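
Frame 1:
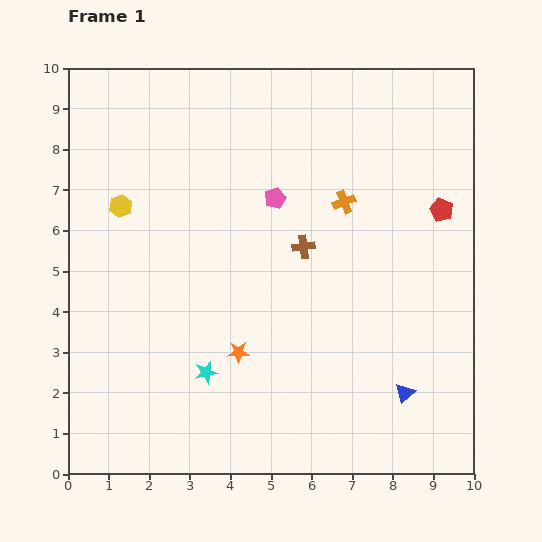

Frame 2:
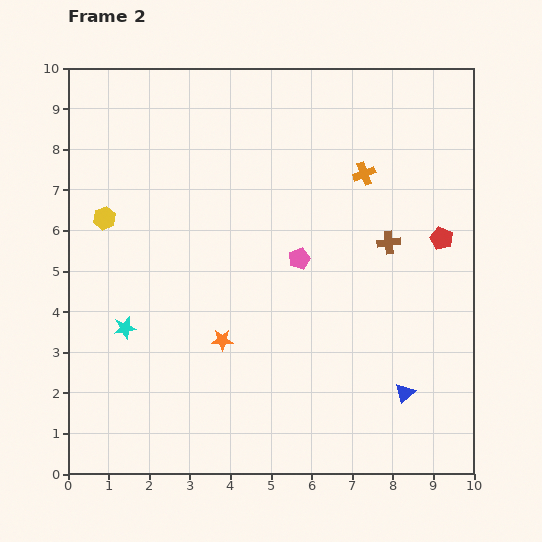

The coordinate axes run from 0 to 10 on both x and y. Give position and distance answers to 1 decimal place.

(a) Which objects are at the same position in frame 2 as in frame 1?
the blue triangle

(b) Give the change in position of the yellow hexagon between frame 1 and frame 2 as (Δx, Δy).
(-0.4, -0.3)

The yellow hexagon was at (1.3, 6.6) in frame 1 and (0.9, 6.3) in frame 2.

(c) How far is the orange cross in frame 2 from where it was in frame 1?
0.9

The orange cross moved from (6.8, 6.7) to (7.3, 7.4), a distance of √(0.5² + 0.7²) ≈ 0.9.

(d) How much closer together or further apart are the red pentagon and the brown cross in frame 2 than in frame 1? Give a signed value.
-2.2

Distance in frame 1: 3.5. Distance in frame 2: 1.3.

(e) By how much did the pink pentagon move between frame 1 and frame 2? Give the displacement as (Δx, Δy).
(0.6, -1.5)

The pink pentagon was at (5.1, 6.8) in frame 1 and (5.7, 5.3) in frame 2.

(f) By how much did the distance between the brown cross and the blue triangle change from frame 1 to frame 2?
-0.7

Distance in frame 1: 4.4. Distance in frame 2: 3.7.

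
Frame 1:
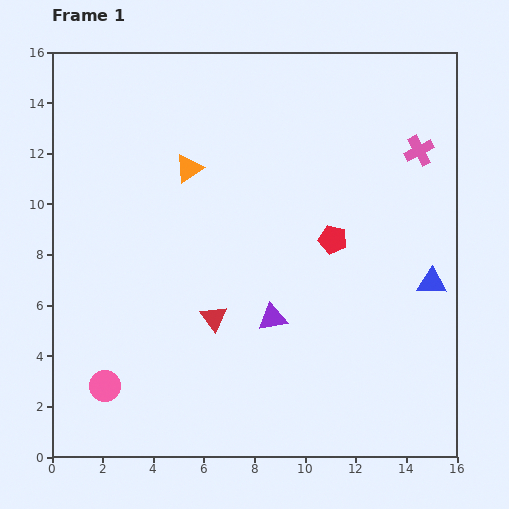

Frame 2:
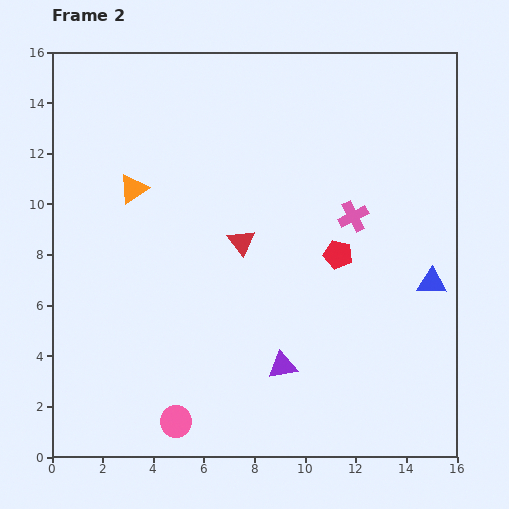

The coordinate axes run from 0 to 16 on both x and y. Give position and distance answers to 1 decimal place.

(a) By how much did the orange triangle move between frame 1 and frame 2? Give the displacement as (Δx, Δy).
(-2.2, -0.8)

The orange triangle was at (5.4, 11.4) in frame 1 and (3.2, 10.6) in frame 2.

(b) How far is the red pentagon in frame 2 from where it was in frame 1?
0.6

The red pentagon moved from (11.1, 8.6) to (11.3, 8.0), a distance of √(0.2² + 0.6²) ≈ 0.6.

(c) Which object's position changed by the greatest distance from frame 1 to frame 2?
the pink cross

(moved 3.7; next 3.2)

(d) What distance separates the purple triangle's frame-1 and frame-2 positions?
1.9

The purple triangle moved from (8.7, 5.5) to (9.1, 3.6), a distance of √(0.4² + 1.9²) ≈ 1.9.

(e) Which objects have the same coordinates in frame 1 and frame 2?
the blue triangle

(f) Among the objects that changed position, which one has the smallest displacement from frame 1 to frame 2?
the red pentagon

(moved 0.6)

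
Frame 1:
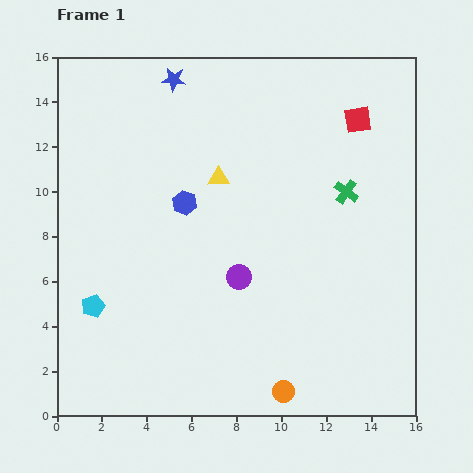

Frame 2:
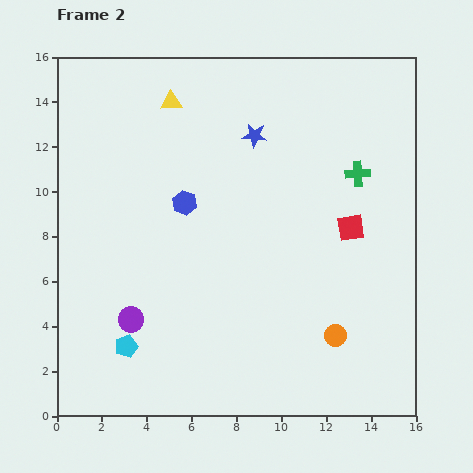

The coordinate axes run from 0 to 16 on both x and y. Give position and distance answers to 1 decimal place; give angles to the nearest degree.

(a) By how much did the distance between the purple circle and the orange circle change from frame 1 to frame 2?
+3.6

Distance in frame 1: 5.5. Distance in frame 2: 9.1.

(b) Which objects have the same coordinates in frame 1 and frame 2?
the blue hexagon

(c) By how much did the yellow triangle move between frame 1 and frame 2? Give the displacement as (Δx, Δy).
(-2.1, 3.4)

The yellow triangle was at (7.2, 10.6) in frame 1 and (5.1, 14.0) in frame 2.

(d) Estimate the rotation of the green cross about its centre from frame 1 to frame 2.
38° counter-clockwise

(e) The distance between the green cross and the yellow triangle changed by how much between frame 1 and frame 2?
+3.2

Distance in frame 1: 5.7. Distance in frame 2: 8.9.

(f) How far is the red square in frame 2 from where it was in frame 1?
4.8

The red square moved from (13.4, 13.2) to (13.1, 8.4), a distance of √(0.3² + 4.8²) ≈ 4.8.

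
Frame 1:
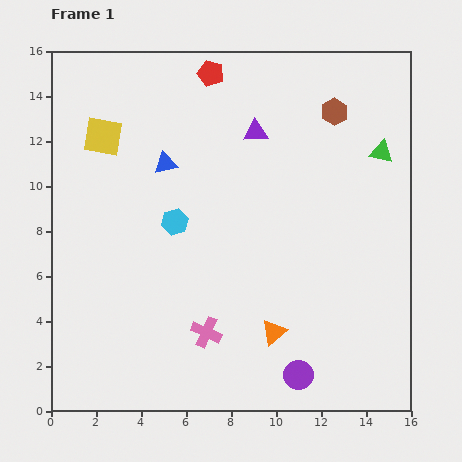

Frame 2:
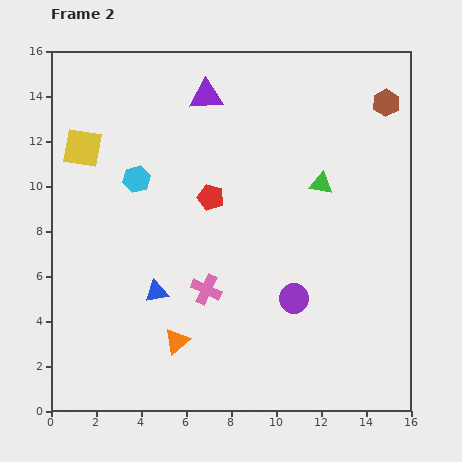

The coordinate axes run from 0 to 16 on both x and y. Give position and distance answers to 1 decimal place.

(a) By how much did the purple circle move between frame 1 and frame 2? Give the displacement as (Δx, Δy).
(-0.2, 3.4)

The purple circle was at (11.0, 1.6) in frame 1 and (10.8, 5.0) in frame 2.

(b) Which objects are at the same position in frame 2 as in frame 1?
none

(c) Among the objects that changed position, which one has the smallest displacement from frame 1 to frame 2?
the yellow square

(moved 1.0)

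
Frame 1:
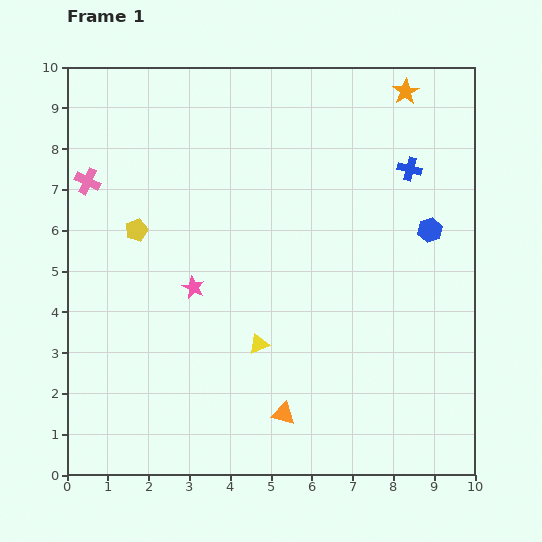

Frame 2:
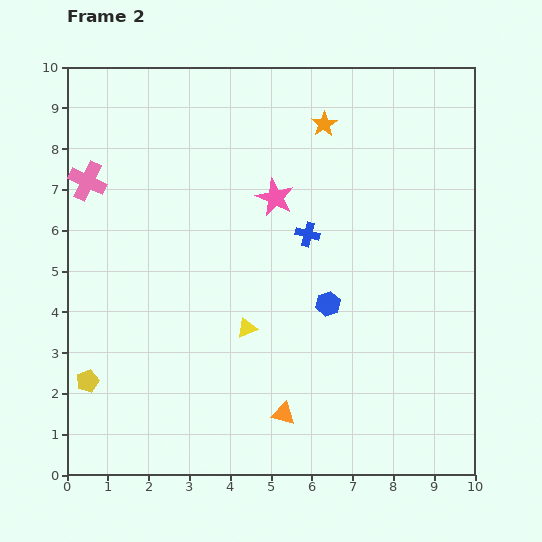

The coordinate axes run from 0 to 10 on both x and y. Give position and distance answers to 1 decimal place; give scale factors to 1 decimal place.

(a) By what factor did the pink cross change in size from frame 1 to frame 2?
1.5×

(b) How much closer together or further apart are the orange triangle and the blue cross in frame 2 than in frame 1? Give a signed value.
-2.4

Distance in frame 1: 6.8. Distance in frame 2: 4.4.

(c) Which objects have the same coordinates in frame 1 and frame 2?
the pink cross, the orange triangle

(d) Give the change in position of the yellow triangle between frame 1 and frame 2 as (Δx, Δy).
(-0.3, 0.4)

The yellow triangle was at (4.7, 3.2) in frame 1 and (4.4, 3.6) in frame 2.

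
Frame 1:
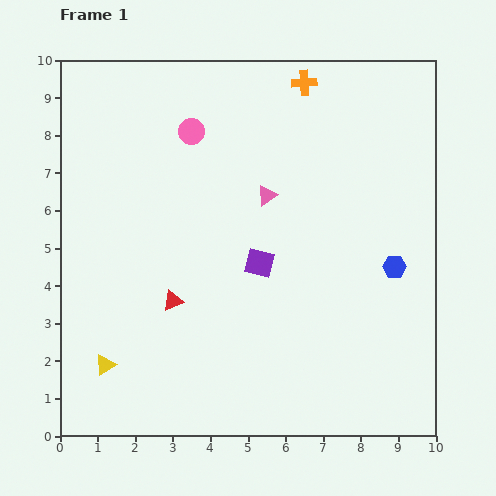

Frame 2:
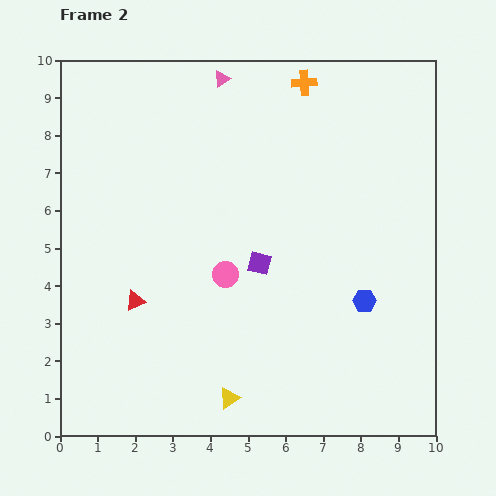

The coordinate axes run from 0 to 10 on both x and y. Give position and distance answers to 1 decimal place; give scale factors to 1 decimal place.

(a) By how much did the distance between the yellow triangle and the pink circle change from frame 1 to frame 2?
-3.3

Distance in frame 1: 6.6. Distance in frame 2: 3.3.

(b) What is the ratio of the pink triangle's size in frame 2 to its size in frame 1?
0.8×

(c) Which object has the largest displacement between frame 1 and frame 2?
the pink circle

(moved 3.9; next 3.4)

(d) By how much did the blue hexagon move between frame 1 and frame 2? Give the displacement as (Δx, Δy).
(-0.8, -0.9)

The blue hexagon was at (8.9, 4.5) in frame 1 and (8.1, 3.6) in frame 2.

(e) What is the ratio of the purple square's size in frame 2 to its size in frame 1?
0.8×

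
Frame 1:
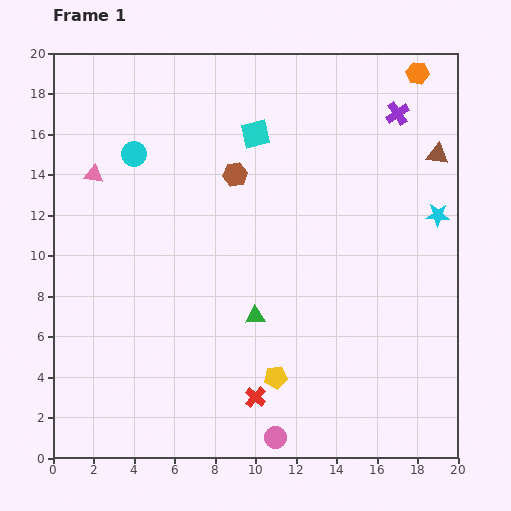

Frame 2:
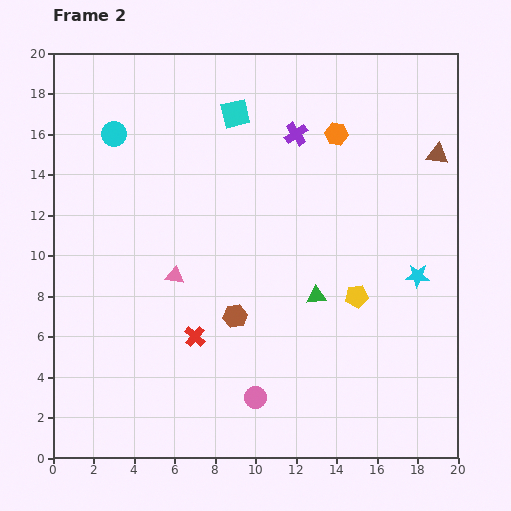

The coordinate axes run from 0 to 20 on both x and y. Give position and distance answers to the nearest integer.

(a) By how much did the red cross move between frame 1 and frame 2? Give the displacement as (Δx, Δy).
(-3, 3)

The red cross was at (10, 3) in frame 1 and (7, 6) in frame 2.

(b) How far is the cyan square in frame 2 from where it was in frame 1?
1

The cyan square moved from (10, 16) to (9, 17), a distance of √(1² + 1²) ≈ 1.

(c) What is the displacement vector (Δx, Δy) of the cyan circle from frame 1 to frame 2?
(-1, 1)

The cyan circle was at (4, 15) in frame 1 and (3, 16) in frame 2.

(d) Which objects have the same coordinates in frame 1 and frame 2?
the brown triangle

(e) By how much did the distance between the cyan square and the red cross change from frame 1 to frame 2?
-2

Distance in frame 1: 13. Distance in frame 2: 11.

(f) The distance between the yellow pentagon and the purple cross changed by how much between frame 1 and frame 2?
-5

Distance in frame 1: 14. Distance in frame 2: 9.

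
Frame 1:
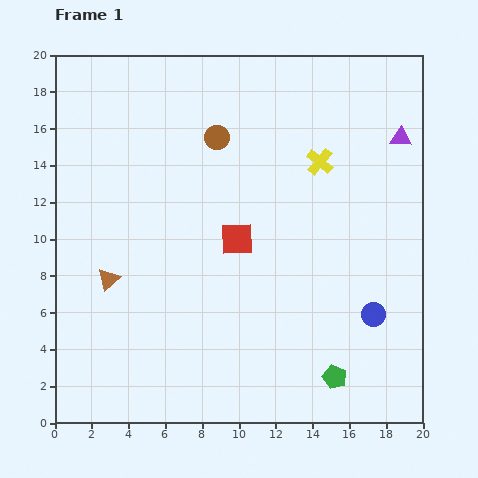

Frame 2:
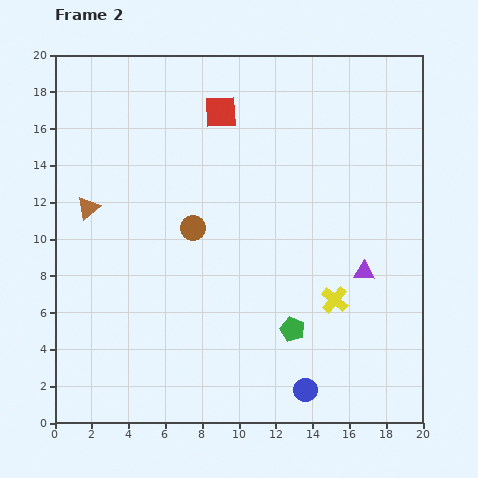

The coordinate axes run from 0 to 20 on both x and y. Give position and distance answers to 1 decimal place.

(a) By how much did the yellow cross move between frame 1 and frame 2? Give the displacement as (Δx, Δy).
(0.8, -7.5)

The yellow cross was at (14.4, 14.2) in frame 1 and (15.2, 6.7) in frame 2.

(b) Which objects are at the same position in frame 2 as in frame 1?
none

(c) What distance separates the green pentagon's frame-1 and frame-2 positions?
3.5

The green pentagon moved from (15.2, 2.5) to (12.9, 5.1), a distance of √(2.3² + 2.6²) ≈ 3.5.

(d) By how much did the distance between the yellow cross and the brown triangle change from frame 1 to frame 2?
+1.1

Distance in frame 1: 13.2. Distance in frame 2: 14.3.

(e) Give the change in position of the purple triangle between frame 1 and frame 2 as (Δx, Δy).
(-2.0, -7.3)

The purple triangle was at (18.8, 15.5) in frame 1 and (16.8, 8.2) in frame 2.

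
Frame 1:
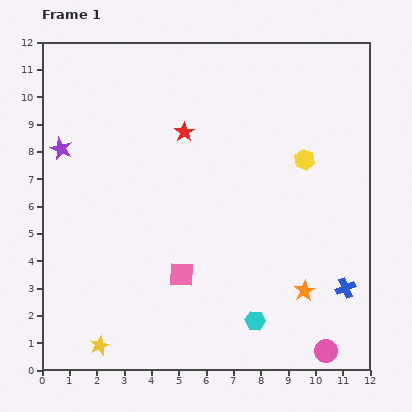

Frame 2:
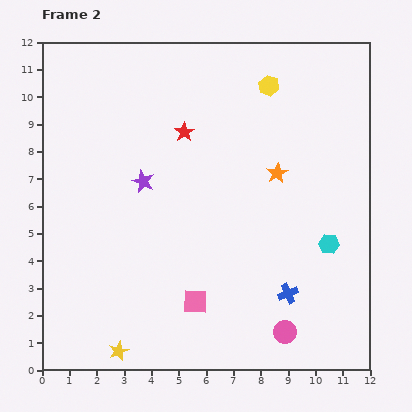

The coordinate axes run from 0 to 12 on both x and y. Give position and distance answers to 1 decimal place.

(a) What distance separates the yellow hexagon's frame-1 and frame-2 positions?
3.0

The yellow hexagon moved from (9.6, 7.7) to (8.3, 10.4), a distance of √(1.3² + 2.7²) ≈ 3.0.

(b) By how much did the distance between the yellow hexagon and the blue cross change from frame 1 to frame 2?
+2.7

Distance in frame 1: 4.9. Distance in frame 2: 7.6.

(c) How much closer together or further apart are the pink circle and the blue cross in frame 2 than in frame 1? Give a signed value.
-1.0

Distance in frame 1: 2.4. Distance in frame 2: 1.4.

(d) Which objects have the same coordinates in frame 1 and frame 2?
the red star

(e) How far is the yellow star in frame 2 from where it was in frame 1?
0.7

The yellow star moved from (2.1, 0.9) to (2.8, 0.7), a distance of √(0.7² + 0.2²) ≈ 0.7.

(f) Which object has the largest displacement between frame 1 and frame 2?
the orange star

(moved 4.4; next 3.9)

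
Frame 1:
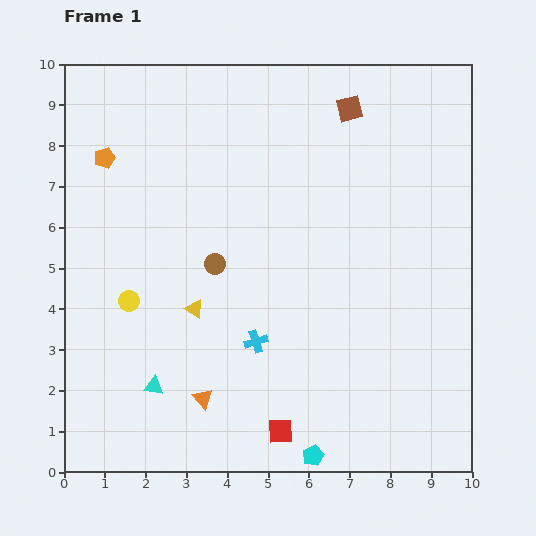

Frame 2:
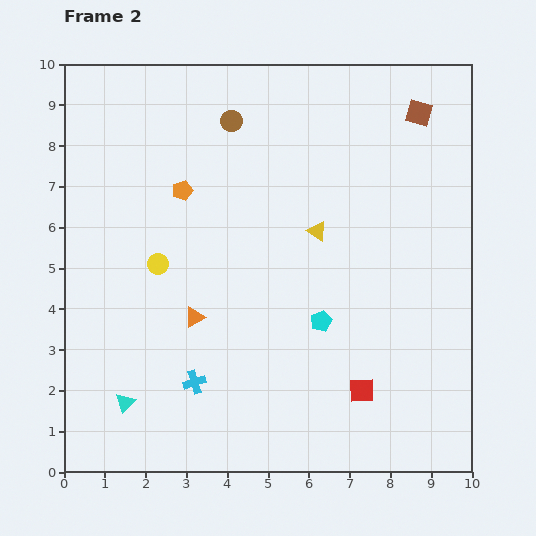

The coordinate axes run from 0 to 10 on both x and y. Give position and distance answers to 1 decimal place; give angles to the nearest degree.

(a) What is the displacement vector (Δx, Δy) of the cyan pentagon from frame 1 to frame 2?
(0.2, 3.3)

The cyan pentagon was at (6.1, 0.4) in frame 1 and (6.3, 3.7) in frame 2.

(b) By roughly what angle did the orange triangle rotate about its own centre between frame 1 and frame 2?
44° clockwise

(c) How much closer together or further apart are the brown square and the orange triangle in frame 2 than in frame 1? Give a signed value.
-0.6

Distance in frame 1: 8.0. Distance in frame 2: 7.4.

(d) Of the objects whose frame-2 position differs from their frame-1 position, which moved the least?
the cyan triangle

(moved 0.8)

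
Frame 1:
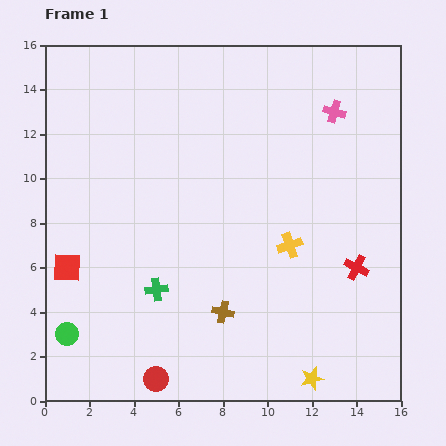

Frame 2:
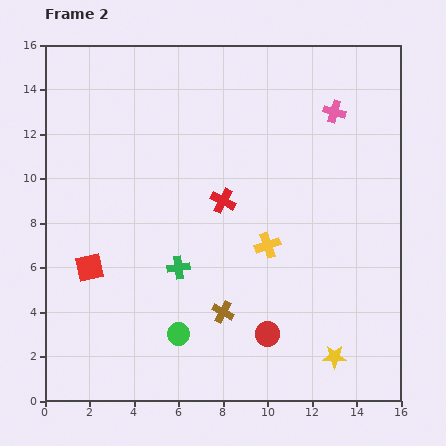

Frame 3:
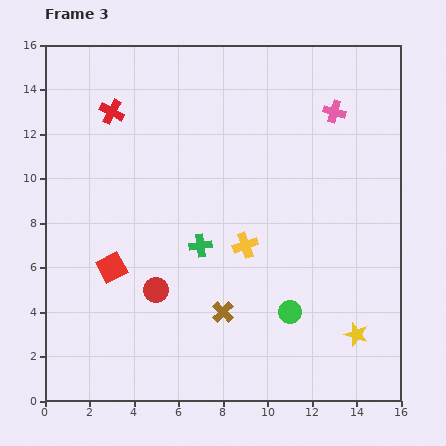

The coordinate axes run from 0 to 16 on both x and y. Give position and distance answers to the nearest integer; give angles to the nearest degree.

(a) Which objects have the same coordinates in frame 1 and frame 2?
the brown cross, the pink cross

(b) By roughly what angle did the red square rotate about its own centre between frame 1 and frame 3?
30° counter-clockwise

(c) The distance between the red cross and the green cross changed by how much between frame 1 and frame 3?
-2

Distance in frame 1: 9. Distance in frame 3: 7.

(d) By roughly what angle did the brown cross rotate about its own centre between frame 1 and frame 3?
31° clockwise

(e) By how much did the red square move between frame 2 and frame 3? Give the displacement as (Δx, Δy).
(1, 0)

The red square was at (2, 6) in frame 2 and (3, 6) in frame 3.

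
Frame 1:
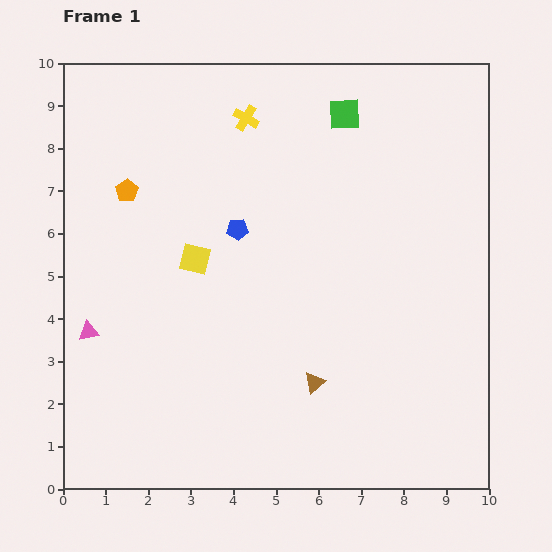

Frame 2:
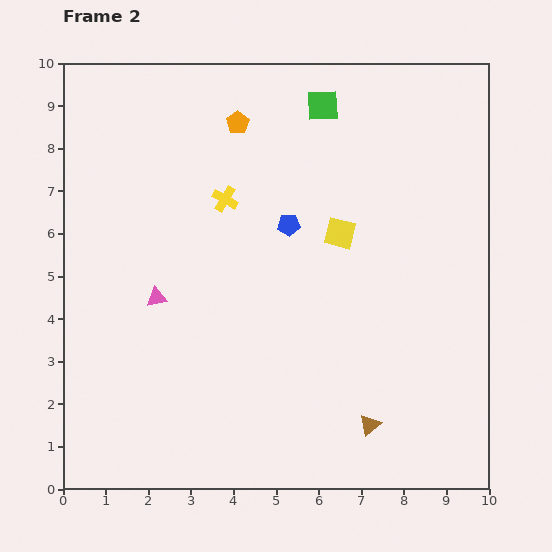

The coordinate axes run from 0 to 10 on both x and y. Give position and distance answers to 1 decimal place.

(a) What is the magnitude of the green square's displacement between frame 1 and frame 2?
0.5

The green square moved from (6.6, 8.8) to (6.1, 9.0), a distance of √(0.5² + 0.2²) ≈ 0.5.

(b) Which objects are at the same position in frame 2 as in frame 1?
none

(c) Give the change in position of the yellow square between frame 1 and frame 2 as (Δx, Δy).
(3.4, 0.6)

The yellow square was at (3.1, 5.4) in frame 1 and (6.5, 6.0) in frame 2.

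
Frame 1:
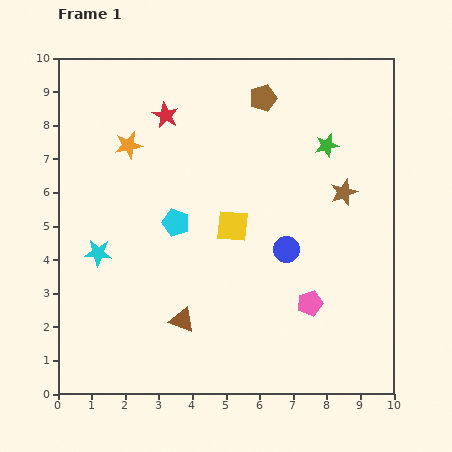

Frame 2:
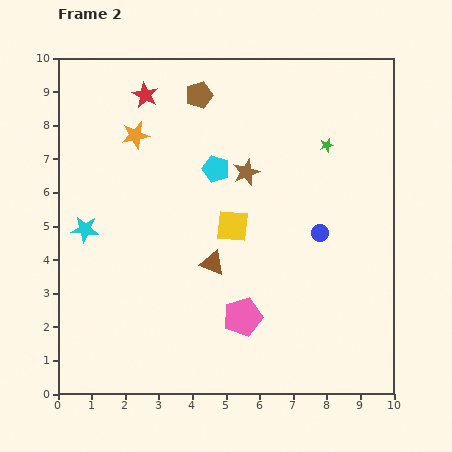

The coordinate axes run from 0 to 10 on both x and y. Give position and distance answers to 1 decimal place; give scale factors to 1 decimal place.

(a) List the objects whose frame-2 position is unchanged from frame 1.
the green star, the yellow square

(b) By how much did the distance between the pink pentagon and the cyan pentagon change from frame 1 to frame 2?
-0.2

Distance in frame 1: 4.7. Distance in frame 2: 4.5.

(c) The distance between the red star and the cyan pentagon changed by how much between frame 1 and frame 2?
-0.2

Distance in frame 1: 3.2. Distance in frame 2: 3.0.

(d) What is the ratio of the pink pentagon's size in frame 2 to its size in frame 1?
1.5×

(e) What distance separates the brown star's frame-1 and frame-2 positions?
3.0

The brown star moved from (8.5, 6.0) to (5.6, 6.6), a distance of √(2.9² + 0.6²) ≈ 3.0.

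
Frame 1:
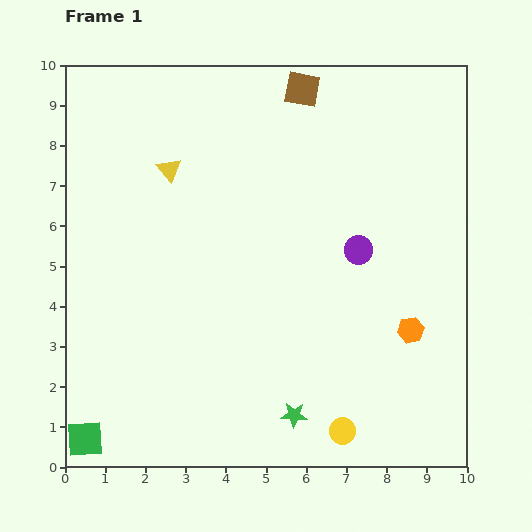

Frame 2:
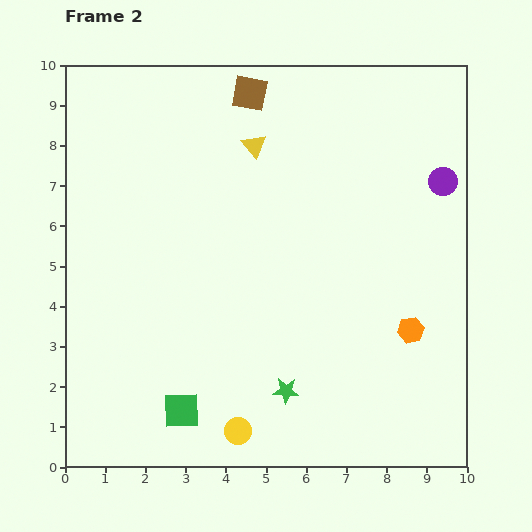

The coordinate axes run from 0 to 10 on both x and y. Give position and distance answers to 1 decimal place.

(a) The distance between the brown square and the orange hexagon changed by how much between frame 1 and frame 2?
+0.5

Distance in frame 1: 6.6. Distance in frame 2: 7.1.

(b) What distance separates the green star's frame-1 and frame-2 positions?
0.6

The green star moved from (5.7, 1.3) to (5.5, 1.9), a distance of √(0.2² + 0.6²) ≈ 0.6.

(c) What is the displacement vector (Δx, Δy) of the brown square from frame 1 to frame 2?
(-1.3, -0.1)

The brown square was at (5.9, 9.4) in frame 1 and (4.6, 9.3) in frame 2.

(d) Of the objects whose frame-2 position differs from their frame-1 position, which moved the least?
the green star

(moved 0.6)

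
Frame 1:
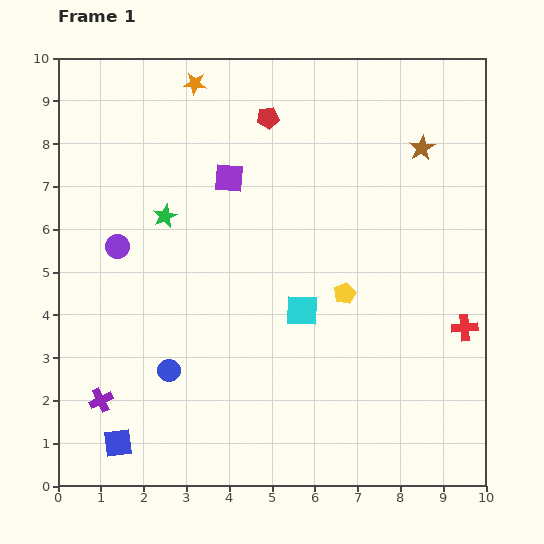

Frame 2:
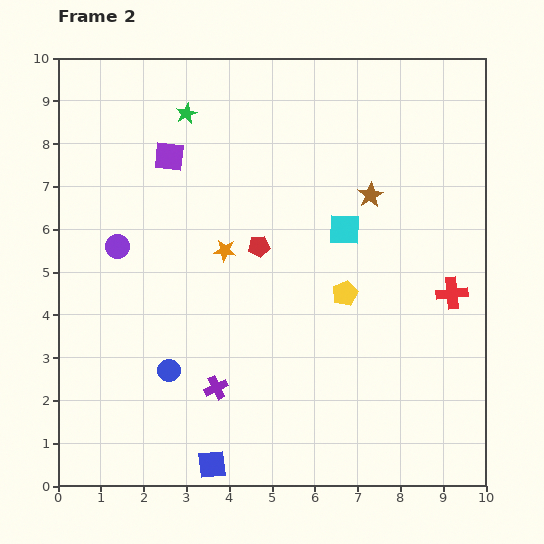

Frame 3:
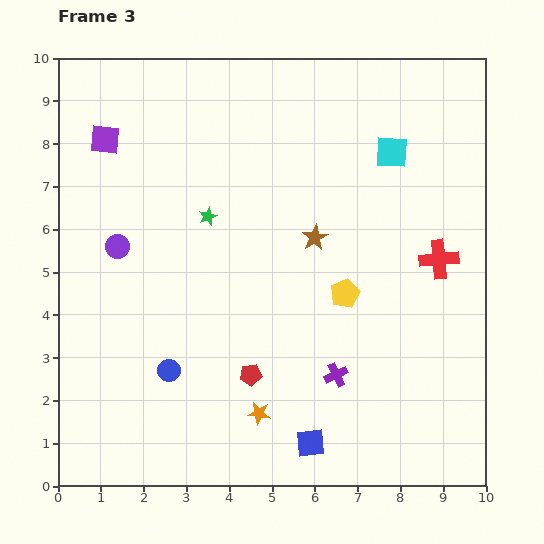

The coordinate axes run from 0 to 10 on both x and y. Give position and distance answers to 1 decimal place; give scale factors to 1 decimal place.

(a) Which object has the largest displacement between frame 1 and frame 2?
the orange star

(moved 4.0; next 3.0)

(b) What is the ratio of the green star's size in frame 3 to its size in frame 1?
0.8×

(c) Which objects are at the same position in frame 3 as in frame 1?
the purple circle, the blue circle, the yellow pentagon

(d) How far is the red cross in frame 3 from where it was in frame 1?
1.7

The red cross moved from (9.5, 3.7) to (8.9, 5.3), a distance of √(0.6² + 1.6²) ≈ 1.7.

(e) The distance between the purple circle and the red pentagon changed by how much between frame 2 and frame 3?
+1.0

Distance in frame 2: 3.3. Distance in frame 3: 4.3.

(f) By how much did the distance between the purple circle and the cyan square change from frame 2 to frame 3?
+1.5

Distance in frame 2: 5.3. Distance in frame 3: 6.8.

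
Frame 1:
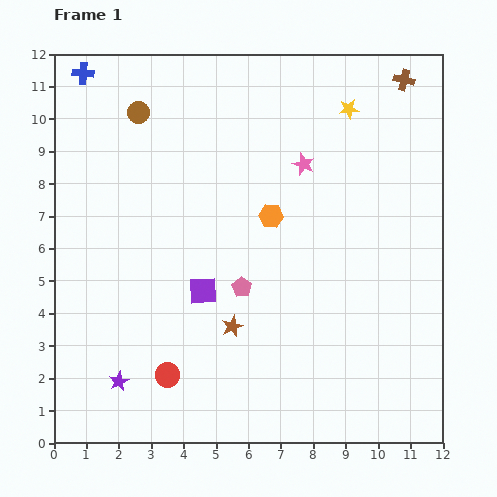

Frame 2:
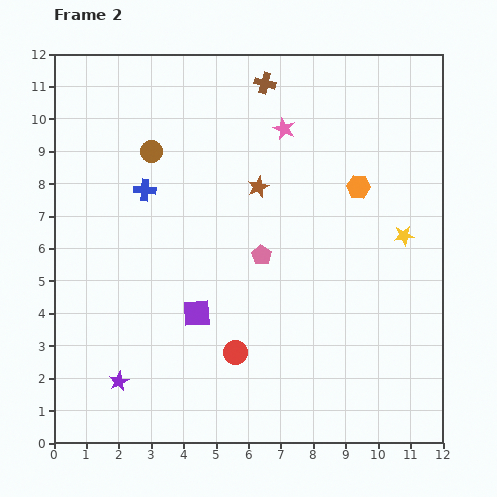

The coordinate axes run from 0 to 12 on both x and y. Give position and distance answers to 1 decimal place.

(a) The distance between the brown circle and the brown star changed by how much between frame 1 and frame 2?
-3.7

Distance in frame 1: 7.2. Distance in frame 2: 3.5.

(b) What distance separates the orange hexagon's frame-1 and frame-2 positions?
2.8

The orange hexagon moved from (6.7, 7.0) to (9.4, 7.9), a distance of √(2.7² + 0.9²) ≈ 2.8.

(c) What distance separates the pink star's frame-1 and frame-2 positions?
1.3

The pink star moved from (7.7, 8.6) to (7.1, 9.7), a distance of √(0.6² + 1.1²) ≈ 1.3.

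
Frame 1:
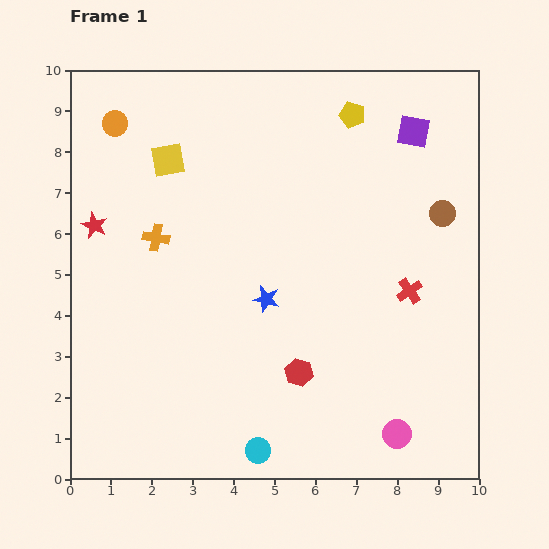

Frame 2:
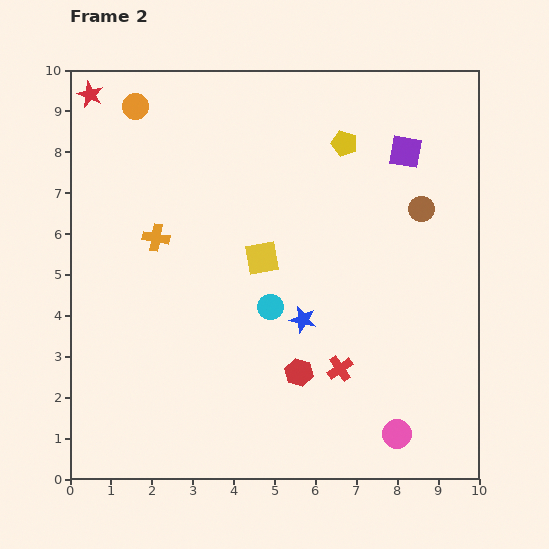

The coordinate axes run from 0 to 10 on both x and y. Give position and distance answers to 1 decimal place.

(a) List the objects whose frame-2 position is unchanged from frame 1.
the orange cross, the red hexagon, the pink circle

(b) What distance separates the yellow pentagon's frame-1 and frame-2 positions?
0.7

The yellow pentagon moved from (6.9, 8.9) to (6.7, 8.2), a distance of √(0.2² + 0.7²) ≈ 0.7.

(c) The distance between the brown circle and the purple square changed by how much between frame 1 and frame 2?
-0.6

Distance in frame 1: 2.1. Distance in frame 2: 1.5.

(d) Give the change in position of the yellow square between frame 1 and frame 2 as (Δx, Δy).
(2.3, -2.4)

The yellow square was at (2.4, 7.8) in frame 1 and (4.7, 5.4) in frame 2.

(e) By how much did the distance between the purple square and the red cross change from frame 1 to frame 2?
+1.6

Distance in frame 1: 3.9. Distance in frame 2: 5.5.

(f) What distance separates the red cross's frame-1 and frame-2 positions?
2.5

The red cross moved from (8.3, 4.6) to (6.6, 2.7), a distance of √(1.7² + 1.9²) ≈ 2.5.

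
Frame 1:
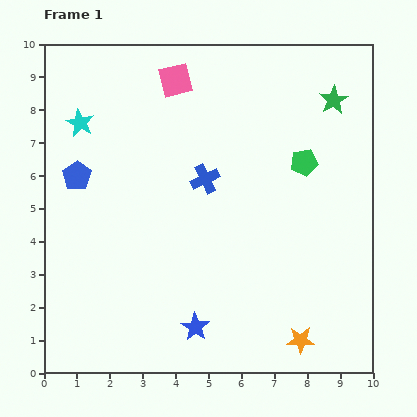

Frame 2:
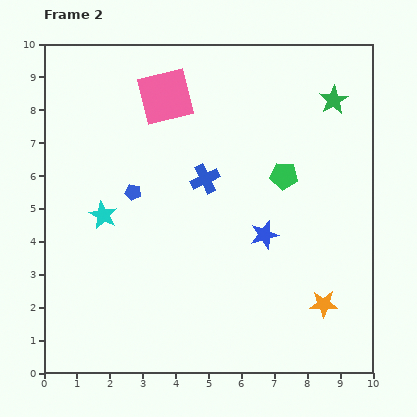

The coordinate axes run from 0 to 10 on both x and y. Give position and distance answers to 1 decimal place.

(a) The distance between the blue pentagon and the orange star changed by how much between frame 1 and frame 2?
-1.7

Distance in frame 1: 8.4. Distance in frame 2: 6.7.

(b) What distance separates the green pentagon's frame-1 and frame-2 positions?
0.7

The green pentagon moved from (7.9, 6.4) to (7.3, 6.0), a distance of √(0.6² + 0.4²) ≈ 0.7.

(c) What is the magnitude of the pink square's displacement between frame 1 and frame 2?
0.6

The pink square moved from (4.0, 8.9) to (3.7, 8.4), a distance of √(0.3² + 0.5²) ≈ 0.6.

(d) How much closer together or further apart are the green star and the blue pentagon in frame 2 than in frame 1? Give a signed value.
-1.4

Distance in frame 1: 8.1. Distance in frame 2: 6.7.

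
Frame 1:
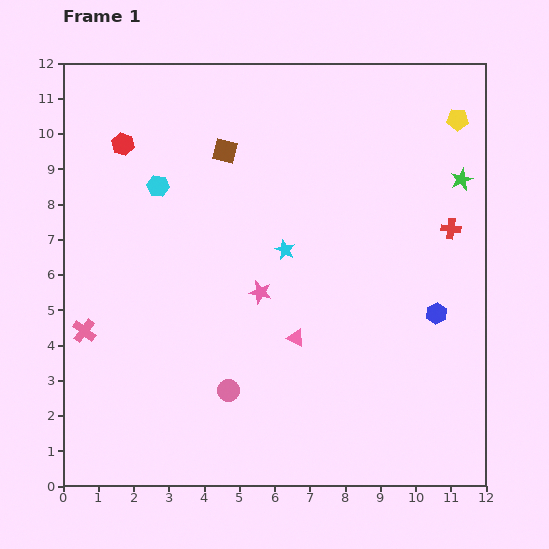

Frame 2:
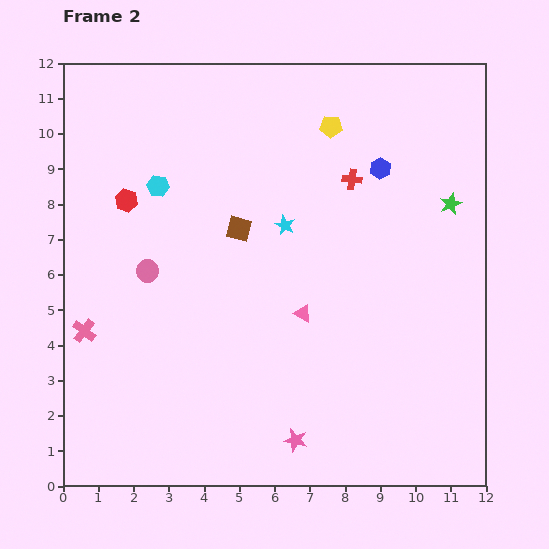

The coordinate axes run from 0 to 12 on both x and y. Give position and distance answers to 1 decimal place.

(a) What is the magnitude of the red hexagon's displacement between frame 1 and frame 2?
1.6

The red hexagon moved from (1.7, 9.7) to (1.8, 8.1), a distance of √(0.1² + 1.6²) ≈ 1.6.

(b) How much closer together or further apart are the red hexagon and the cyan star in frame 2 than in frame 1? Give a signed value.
-0.9

Distance in frame 1: 5.5. Distance in frame 2: 4.6.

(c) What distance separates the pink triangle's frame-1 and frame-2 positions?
0.7

The pink triangle moved from (6.6, 4.2) to (6.8, 4.9), a distance of √(0.2² + 0.7²) ≈ 0.7.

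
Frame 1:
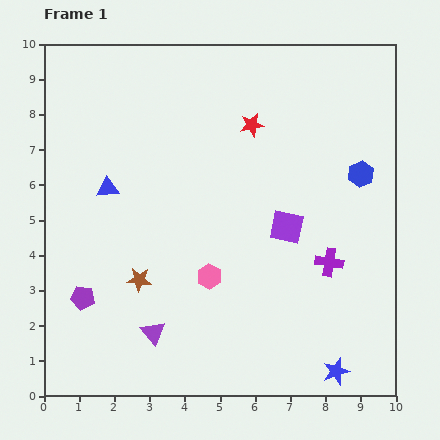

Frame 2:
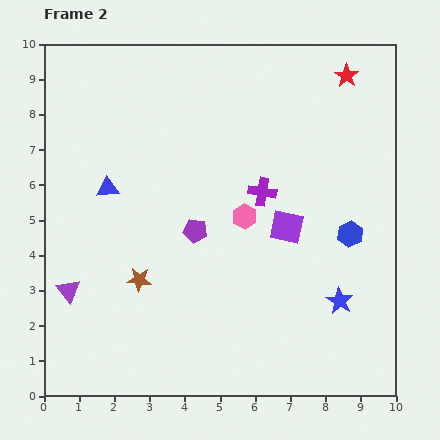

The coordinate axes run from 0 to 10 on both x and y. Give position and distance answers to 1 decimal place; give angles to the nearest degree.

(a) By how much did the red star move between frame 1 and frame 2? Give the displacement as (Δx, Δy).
(2.7, 1.4)

The red star was at (5.9, 7.7) in frame 1 and (8.6, 9.1) in frame 2.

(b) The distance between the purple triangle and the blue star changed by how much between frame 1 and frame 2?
+2.4

Distance in frame 1: 5.3. Distance in frame 2: 7.7.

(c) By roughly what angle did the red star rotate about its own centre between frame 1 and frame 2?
28° counter-clockwise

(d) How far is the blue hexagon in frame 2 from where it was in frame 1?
1.7

The blue hexagon moved from (9.0, 6.3) to (8.7, 4.6), a distance of √(0.3² + 1.7²) ≈ 1.7.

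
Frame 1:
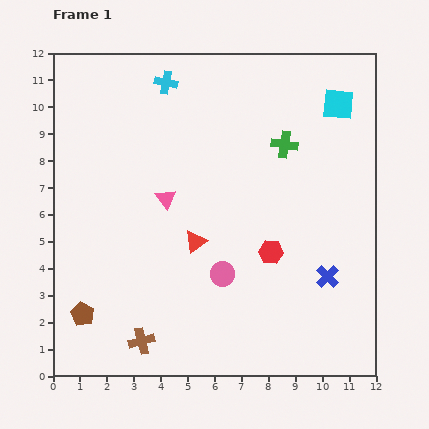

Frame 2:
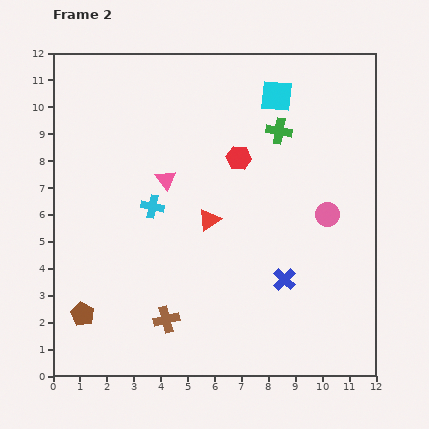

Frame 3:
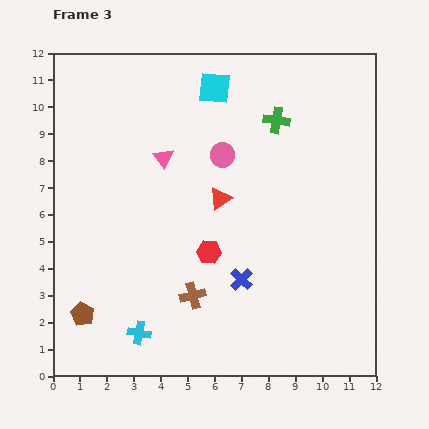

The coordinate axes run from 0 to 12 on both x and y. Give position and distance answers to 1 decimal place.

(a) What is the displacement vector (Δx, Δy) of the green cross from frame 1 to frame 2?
(-0.2, 0.5)

The green cross was at (8.6, 8.6) in frame 1 and (8.4, 9.1) in frame 2.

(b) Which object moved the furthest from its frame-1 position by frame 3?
the cyan cross

(moved 9.4; next 4.6)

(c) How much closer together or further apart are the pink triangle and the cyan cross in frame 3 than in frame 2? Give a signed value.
+5.5

Distance in frame 2: 1.1. Distance in frame 3: 6.6.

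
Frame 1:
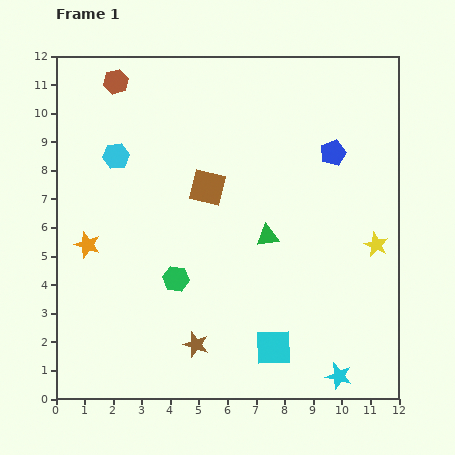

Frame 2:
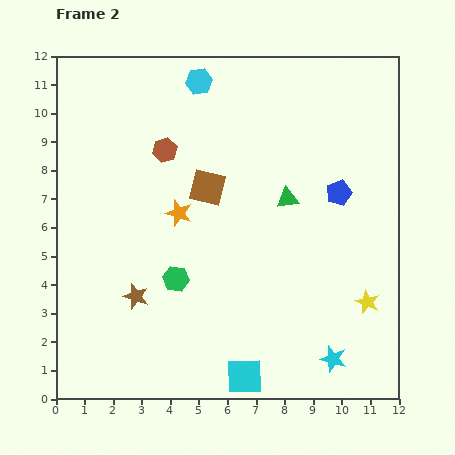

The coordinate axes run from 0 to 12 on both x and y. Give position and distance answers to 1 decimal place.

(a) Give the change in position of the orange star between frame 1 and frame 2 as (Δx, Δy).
(3.2, 1.1)

The orange star was at (1.1, 5.4) in frame 1 and (4.3, 6.5) in frame 2.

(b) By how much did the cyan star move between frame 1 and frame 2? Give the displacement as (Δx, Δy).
(-0.2, 0.6)

The cyan star was at (9.9, 0.8) in frame 1 and (9.7, 1.4) in frame 2.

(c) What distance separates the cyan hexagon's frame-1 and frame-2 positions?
3.9

The cyan hexagon moved from (2.1, 8.5) to (5.0, 11.1), a distance of √(2.9² + 2.6²) ≈ 3.9.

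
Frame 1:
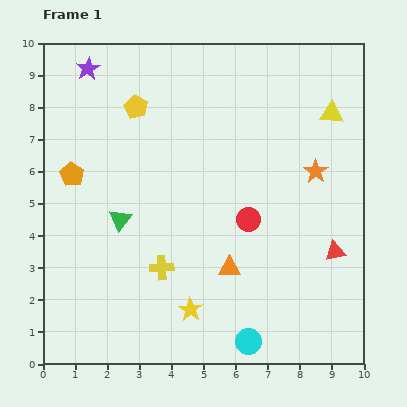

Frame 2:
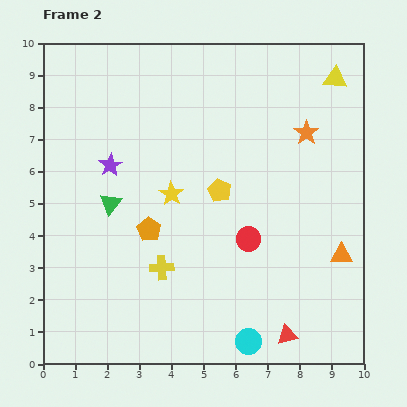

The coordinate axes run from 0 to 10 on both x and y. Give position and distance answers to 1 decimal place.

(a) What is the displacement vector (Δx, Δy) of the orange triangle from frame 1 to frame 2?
(3.5, 0.4)

The orange triangle was at (5.8, 3.0) in frame 1 and (9.3, 3.4) in frame 2.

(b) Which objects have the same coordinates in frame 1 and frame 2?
the yellow cross, the cyan circle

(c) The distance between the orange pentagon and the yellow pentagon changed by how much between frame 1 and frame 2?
-0.4

Distance in frame 1: 2.9. Distance in frame 2: 2.5.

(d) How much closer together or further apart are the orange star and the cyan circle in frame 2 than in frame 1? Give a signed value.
+1.0

Distance in frame 1: 5.7. Distance in frame 2: 6.7.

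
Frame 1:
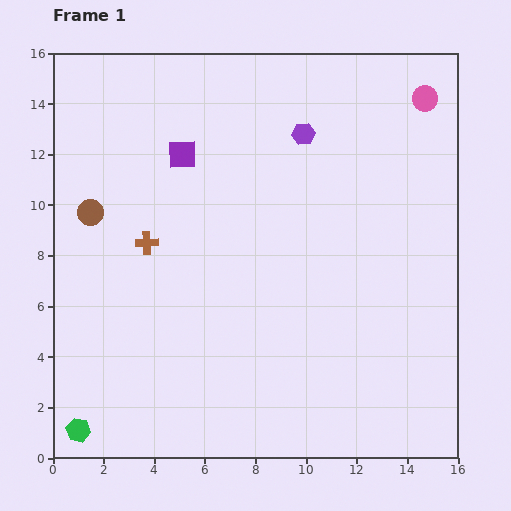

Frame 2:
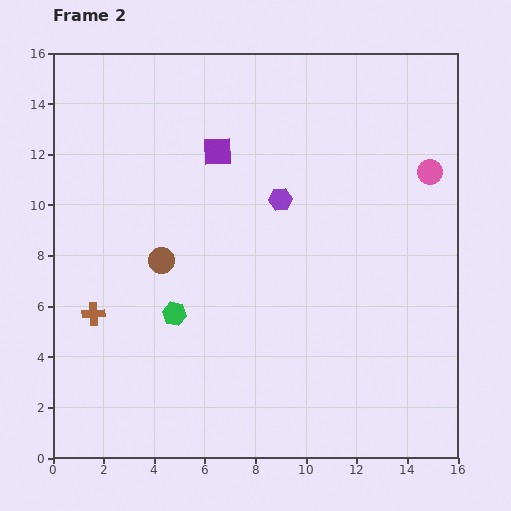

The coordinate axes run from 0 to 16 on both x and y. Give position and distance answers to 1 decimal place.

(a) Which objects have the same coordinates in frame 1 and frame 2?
none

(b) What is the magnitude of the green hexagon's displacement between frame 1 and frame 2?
6.0

The green hexagon moved from (1.0, 1.1) to (4.8, 5.7), a distance of √(3.8² + 4.6²) ≈ 6.0.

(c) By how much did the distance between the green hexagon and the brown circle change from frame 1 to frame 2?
-6.4

Distance in frame 1: 8.6. Distance in frame 2: 2.2.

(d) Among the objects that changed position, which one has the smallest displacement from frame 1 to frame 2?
the purple square

(moved 1.4)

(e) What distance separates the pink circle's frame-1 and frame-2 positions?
2.9

The pink circle moved from (14.7, 14.2) to (14.9, 11.3), a distance of √(0.2² + 2.9²) ≈ 2.9.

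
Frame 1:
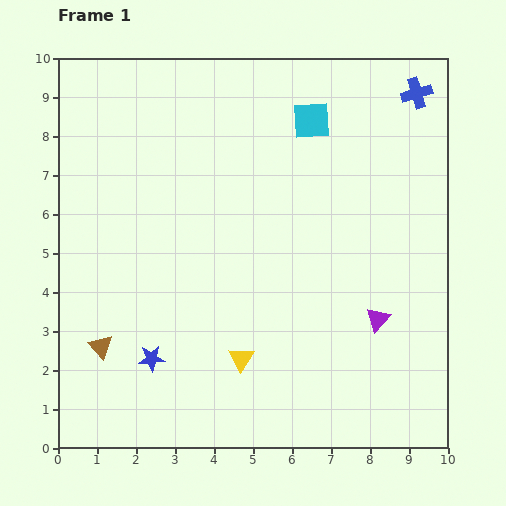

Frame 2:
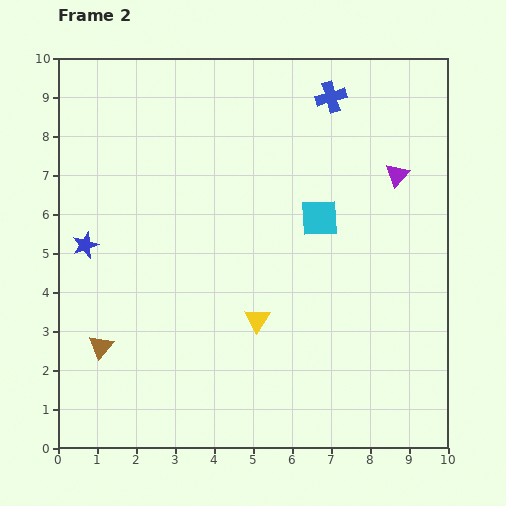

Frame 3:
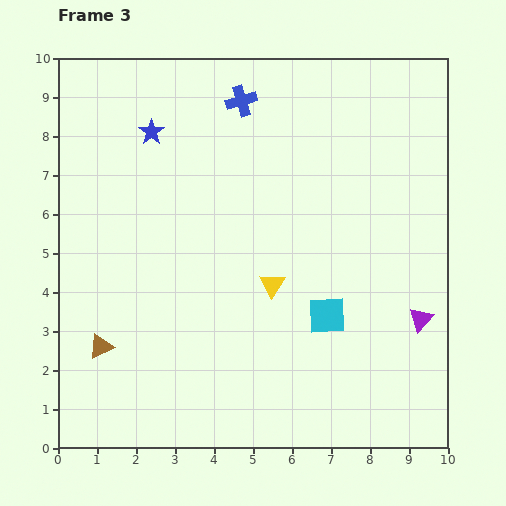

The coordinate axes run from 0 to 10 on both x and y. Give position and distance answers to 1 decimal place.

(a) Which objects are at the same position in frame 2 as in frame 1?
the brown triangle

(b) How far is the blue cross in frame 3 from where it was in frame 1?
4.5

The blue cross moved from (9.2, 9.1) to (4.7, 8.9), a distance of √(4.5² + 0.2²) ≈ 4.5.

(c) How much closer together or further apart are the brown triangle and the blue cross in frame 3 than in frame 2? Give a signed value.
-1.4

Distance in frame 2: 8.7. Distance in frame 3: 7.3.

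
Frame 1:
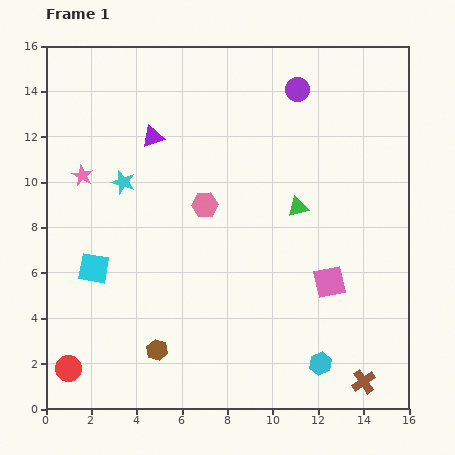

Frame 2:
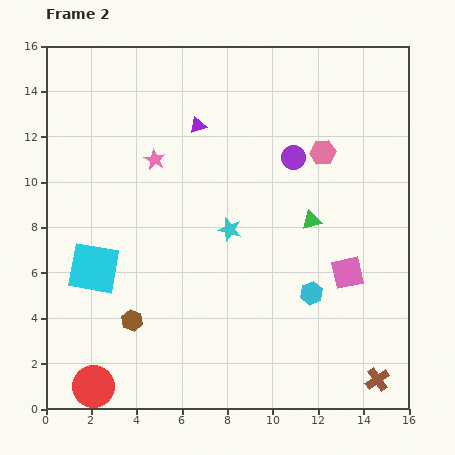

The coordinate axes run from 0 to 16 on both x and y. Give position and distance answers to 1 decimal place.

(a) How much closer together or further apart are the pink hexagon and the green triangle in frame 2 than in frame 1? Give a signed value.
-1.1

Distance in frame 1: 4.1. Distance in frame 2: 3.0.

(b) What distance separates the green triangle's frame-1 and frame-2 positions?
0.8

The green triangle moved from (11.1, 8.9) to (11.7, 8.3), a distance of √(0.6² + 0.6²) ≈ 0.8.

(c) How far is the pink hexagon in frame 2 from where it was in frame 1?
5.7

The pink hexagon moved from (7.0, 9.0) to (12.2, 11.3), a distance of √(5.2² + 2.3²) ≈ 5.7.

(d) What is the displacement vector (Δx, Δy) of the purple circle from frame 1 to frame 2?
(-0.2, -3.0)

The purple circle was at (11.1, 14.1) in frame 1 and (10.9, 11.1) in frame 2.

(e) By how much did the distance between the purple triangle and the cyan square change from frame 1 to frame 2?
+1.4

Distance in frame 1: 6.4. Distance in frame 2: 7.8.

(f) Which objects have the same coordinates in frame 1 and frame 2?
the cyan square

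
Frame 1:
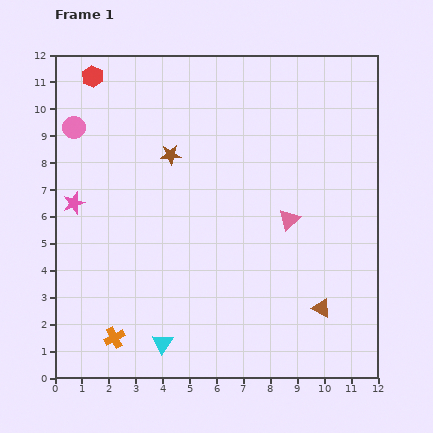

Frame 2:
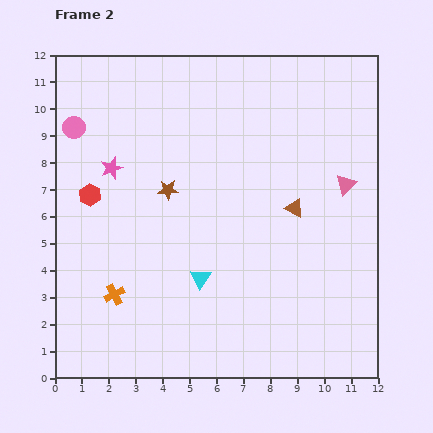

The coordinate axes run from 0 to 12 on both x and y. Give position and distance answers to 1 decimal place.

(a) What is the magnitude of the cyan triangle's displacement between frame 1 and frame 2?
2.8

The cyan triangle moved from (4.0, 1.3) to (5.4, 3.7), a distance of √(1.4² + 2.4²) ≈ 2.8.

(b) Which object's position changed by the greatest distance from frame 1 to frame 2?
the red hexagon

(moved 4.4; next 3.8)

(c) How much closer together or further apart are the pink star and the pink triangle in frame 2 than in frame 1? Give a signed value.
+0.7

Distance in frame 1: 8.0. Distance in frame 2: 8.7.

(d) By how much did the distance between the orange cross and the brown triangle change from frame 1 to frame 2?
-0.4

Distance in frame 1: 7.8. Distance in frame 2: 7.4.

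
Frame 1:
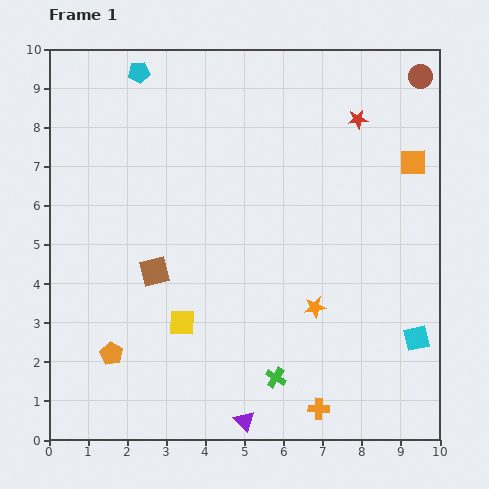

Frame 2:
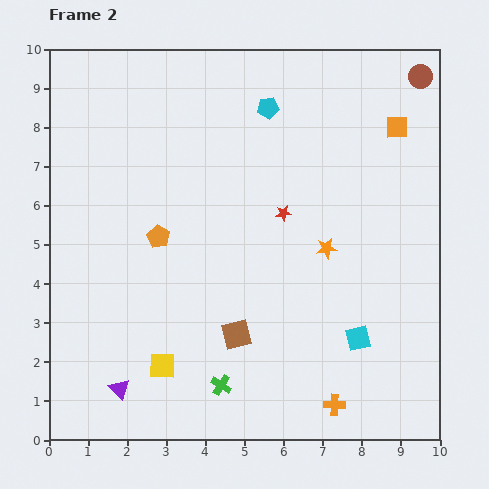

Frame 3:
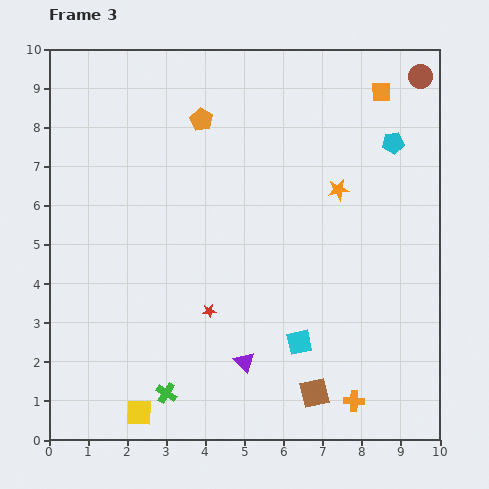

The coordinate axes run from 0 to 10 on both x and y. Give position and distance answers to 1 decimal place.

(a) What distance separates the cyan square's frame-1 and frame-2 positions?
1.5

The cyan square moved from (9.4, 2.6) to (7.9, 2.6), a distance of √(1.5² + 0.0²) ≈ 1.5.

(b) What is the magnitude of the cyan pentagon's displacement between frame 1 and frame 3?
6.7

The cyan pentagon moved from (2.3, 9.4) to (8.8, 7.6), a distance of √(6.5² + 1.8²) ≈ 6.7.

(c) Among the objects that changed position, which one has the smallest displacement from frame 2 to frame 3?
the orange cross

(moved 0.5)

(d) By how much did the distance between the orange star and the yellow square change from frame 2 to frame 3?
+2.4

Distance in frame 2: 5.2. Distance in frame 3: 7.6.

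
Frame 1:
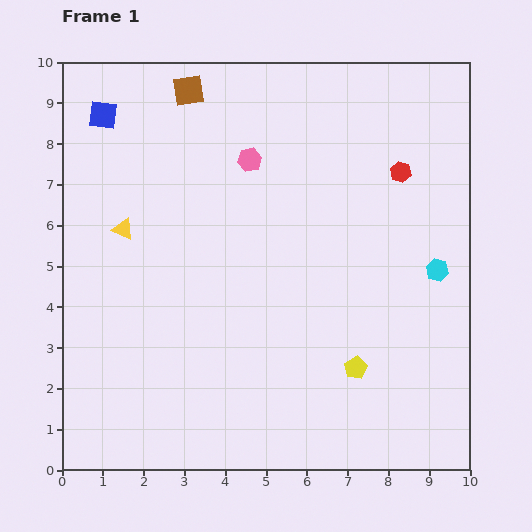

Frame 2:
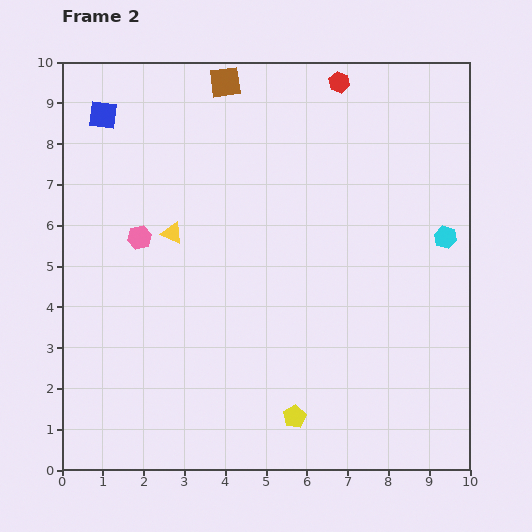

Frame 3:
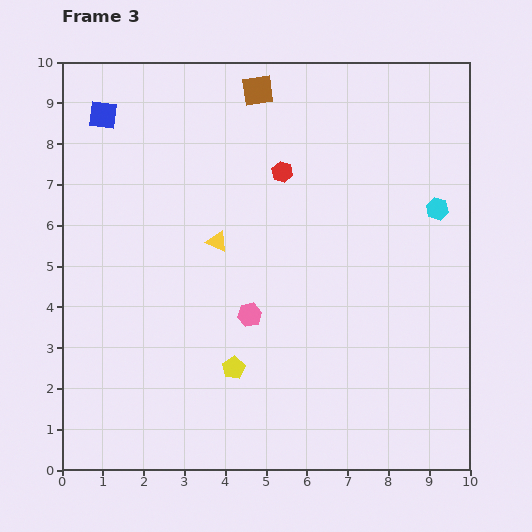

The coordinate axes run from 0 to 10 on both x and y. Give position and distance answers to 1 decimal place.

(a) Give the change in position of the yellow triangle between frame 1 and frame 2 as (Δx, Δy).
(1.2, -0.1)

The yellow triangle was at (1.5, 5.9) in frame 1 and (2.7, 5.8) in frame 2.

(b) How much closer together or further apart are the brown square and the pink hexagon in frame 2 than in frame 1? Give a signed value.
+2.0

Distance in frame 1: 2.3. Distance in frame 2: 4.3.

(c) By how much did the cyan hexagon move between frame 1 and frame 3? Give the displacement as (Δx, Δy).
(0.0, 1.5)

The cyan hexagon was at (9.2, 4.9) in frame 1 and (9.2, 6.4) in frame 3.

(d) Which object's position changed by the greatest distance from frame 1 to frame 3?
the pink hexagon

(moved 3.8; next 3.0)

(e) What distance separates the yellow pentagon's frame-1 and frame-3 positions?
3.0

The yellow pentagon moved from (7.2, 2.5) to (4.2, 2.5), a distance of √(3.0² + 0.0²) ≈ 3.0.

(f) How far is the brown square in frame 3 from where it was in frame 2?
0.8

The brown square moved from (4.0, 9.5) to (4.8, 9.3), a distance of √(0.8² + 0.2²) ≈ 0.8.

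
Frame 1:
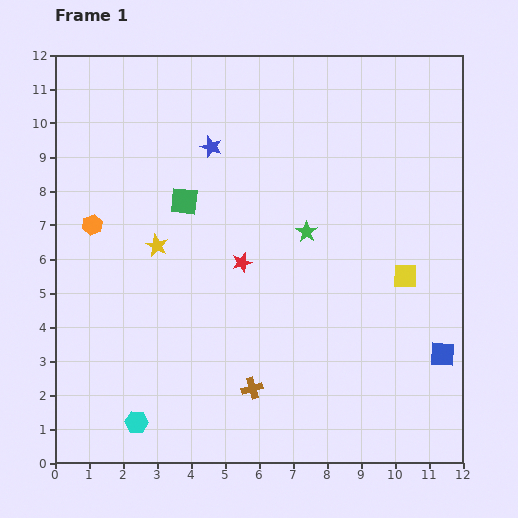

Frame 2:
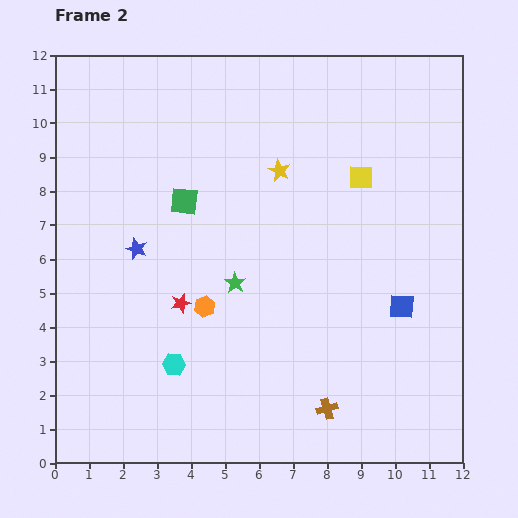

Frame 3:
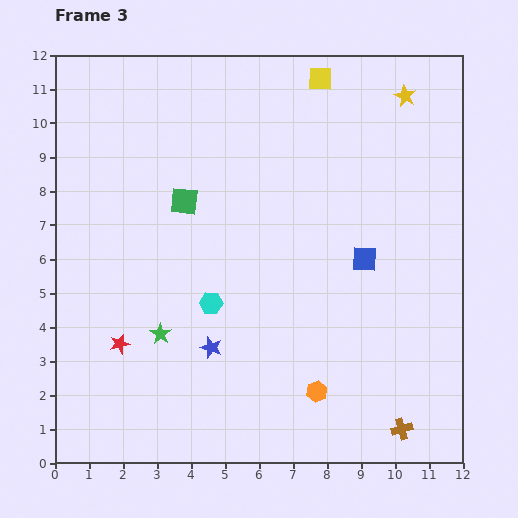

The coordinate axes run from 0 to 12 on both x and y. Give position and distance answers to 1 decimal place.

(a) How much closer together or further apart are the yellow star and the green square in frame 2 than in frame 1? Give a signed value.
+1.4

Distance in frame 1: 1.5. Distance in frame 2: 2.9.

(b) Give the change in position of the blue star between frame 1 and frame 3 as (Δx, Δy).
(0.0, -5.9)

The blue star was at (4.6, 9.3) in frame 1 and (4.6, 3.4) in frame 3.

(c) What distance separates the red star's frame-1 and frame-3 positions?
4.3

The red star moved from (5.5, 5.9) to (1.9, 3.5), a distance of √(3.6² + 2.4²) ≈ 4.3.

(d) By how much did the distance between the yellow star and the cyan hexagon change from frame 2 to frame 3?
+1.8

Distance in frame 2: 6.5. Distance in frame 3: 8.3.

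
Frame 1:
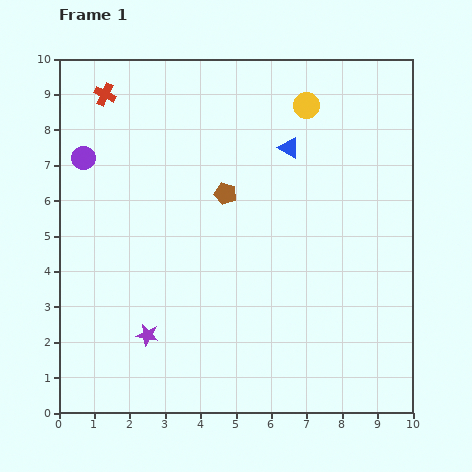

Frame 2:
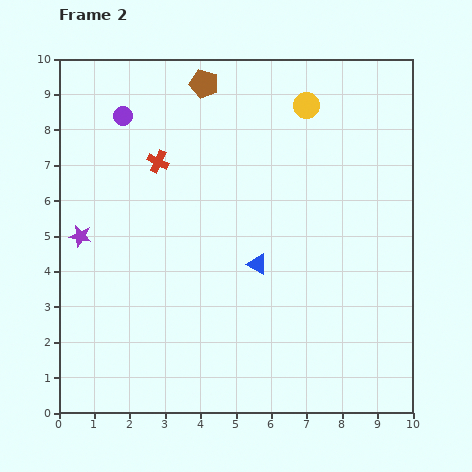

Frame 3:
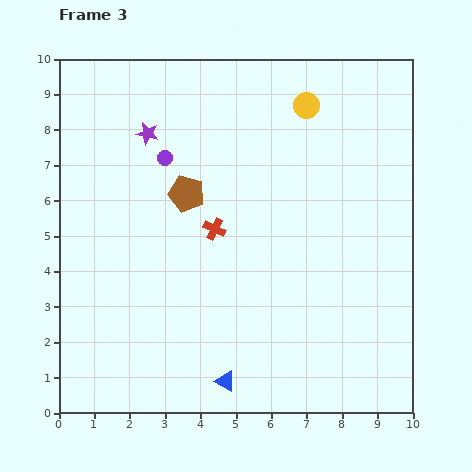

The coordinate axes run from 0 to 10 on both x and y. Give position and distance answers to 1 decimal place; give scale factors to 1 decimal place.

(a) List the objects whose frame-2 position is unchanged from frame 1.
the yellow circle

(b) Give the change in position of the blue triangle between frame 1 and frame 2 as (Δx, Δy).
(-0.9, -3.3)

The blue triangle was at (6.5, 7.5) in frame 1 and (5.6, 4.2) in frame 2.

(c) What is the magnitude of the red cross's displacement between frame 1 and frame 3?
4.9

The red cross moved from (1.3, 9.0) to (4.4, 5.2), a distance of √(3.1² + 3.8²) ≈ 4.9.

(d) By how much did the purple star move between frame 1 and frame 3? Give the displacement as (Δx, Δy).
(0.0, 5.7)

The purple star was at (2.5, 2.2) in frame 1 and (2.5, 7.9) in frame 3.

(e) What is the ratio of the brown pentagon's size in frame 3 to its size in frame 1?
1.6×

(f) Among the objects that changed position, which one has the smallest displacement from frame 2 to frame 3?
the purple circle

(moved 1.7)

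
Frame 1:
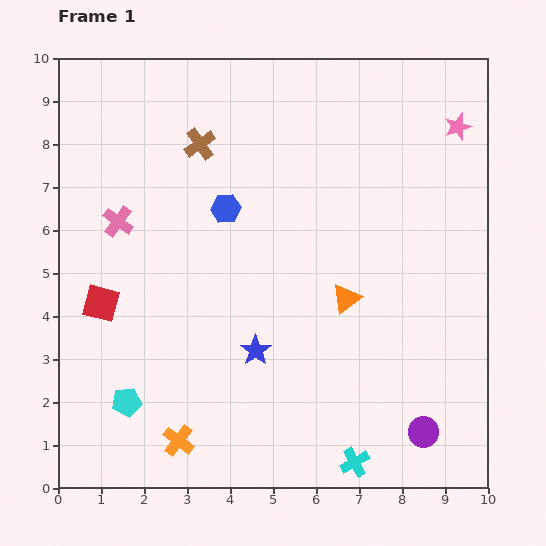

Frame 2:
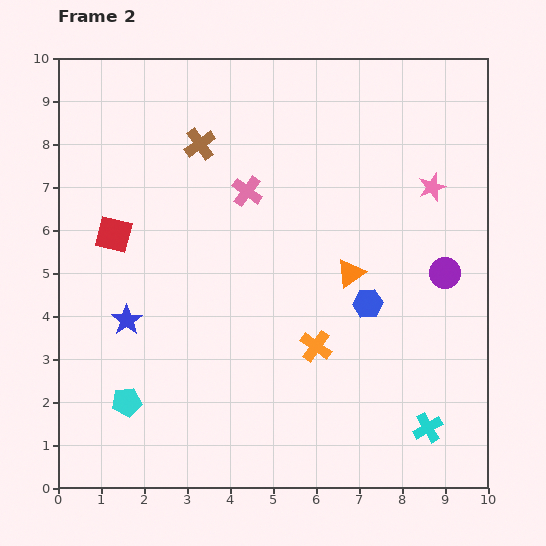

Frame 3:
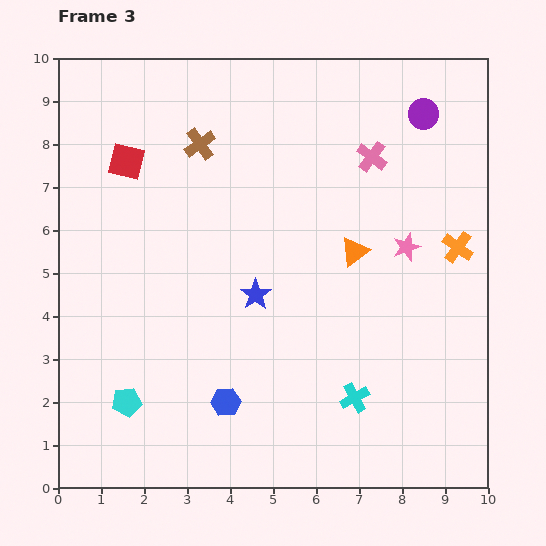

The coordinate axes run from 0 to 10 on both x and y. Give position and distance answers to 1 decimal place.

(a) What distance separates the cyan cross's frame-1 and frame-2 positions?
1.9

The cyan cross moved from (6.9, 0.6) to (8.6, 1.4), a distance of √(1.7² + 0.8²) ≈ 1.9.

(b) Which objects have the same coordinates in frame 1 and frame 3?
the brown cross, the cyan pentagon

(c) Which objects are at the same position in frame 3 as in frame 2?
the brown cross, the cyan pentagon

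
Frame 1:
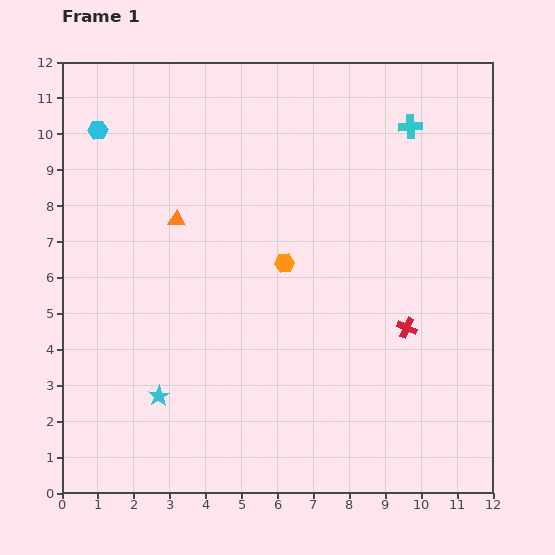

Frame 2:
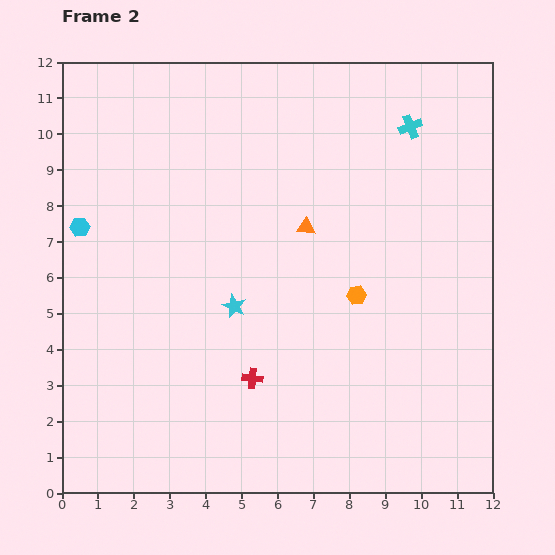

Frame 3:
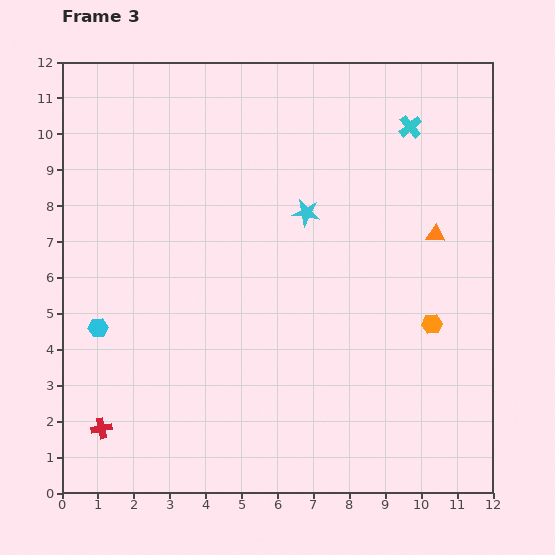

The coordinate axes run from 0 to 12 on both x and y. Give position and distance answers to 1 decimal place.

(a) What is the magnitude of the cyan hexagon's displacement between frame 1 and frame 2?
2.7

The cyan hexagon moved from (1.0, 10.1) to (0.5, 7.4), a distance of √(0.5² + 2.7²) ≈ 2.7.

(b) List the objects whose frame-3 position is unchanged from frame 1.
the cyan cross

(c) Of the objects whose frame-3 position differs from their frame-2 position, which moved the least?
the orange hexagon

(moved 2.2)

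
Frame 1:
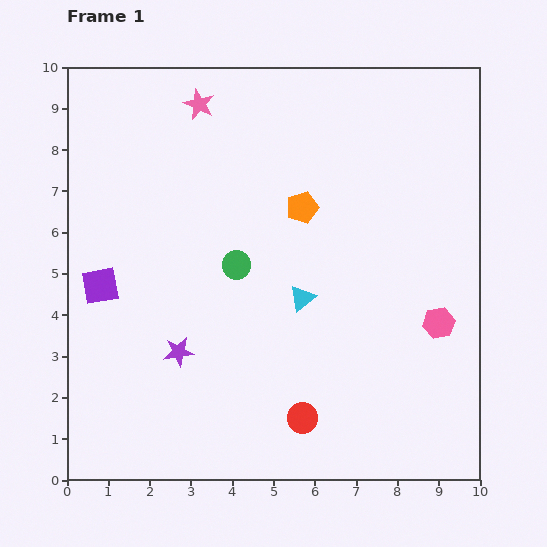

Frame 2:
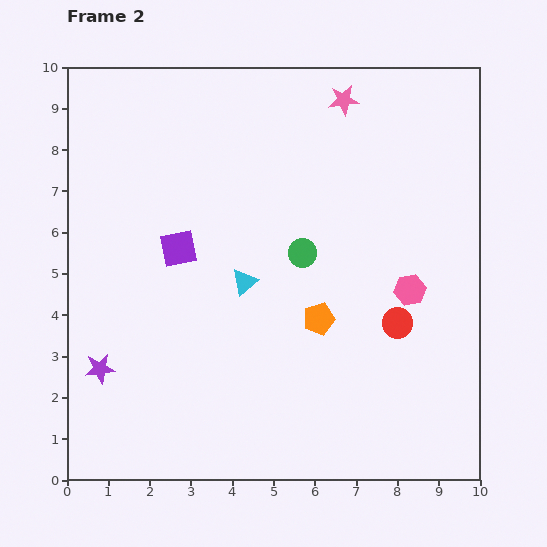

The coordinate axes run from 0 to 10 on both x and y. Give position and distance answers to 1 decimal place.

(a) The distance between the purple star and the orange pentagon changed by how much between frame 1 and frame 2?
+0.8

Distance in frame 1: 4.6. Distance in frame 2: 5.4.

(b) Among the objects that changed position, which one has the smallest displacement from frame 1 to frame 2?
the pink hexagon

(moved 1.1)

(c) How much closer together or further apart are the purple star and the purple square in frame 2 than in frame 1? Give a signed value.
+1.0

Distance in frame 1: 2.5. Distance in frame 2: 3.5.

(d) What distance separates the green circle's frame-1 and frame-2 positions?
1.6

The green circle moved from (4.1, 5.2) to (5.7, 5.5), a distance of √(1.6² + 0.3²) ≈ 1.6.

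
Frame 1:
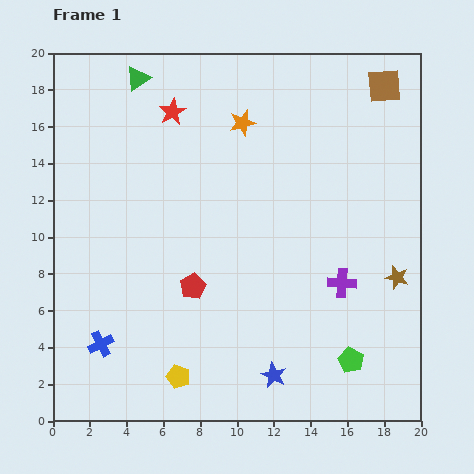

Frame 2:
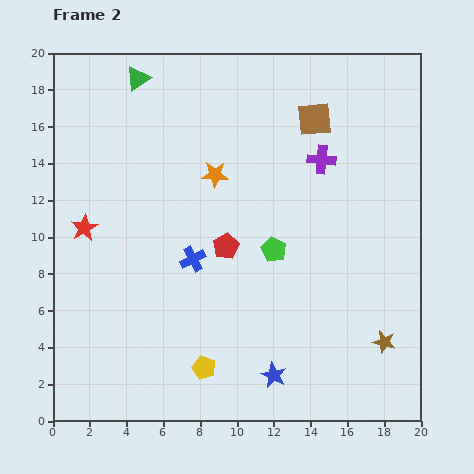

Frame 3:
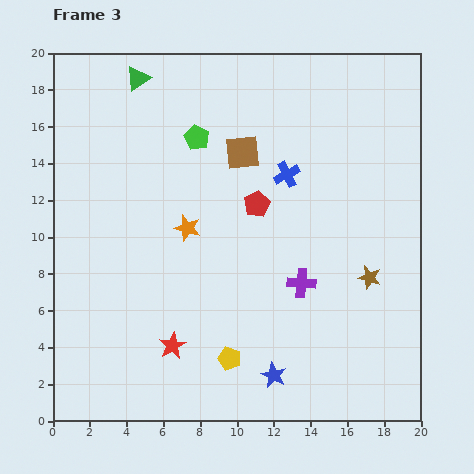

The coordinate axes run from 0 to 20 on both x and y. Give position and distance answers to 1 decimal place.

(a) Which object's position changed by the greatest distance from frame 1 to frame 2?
the red star

(moved 7.9; next 7.3)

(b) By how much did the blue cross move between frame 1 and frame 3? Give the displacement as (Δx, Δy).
(10.1, 9.2)

The blue cross was at (2.6, 4.2) in frame 1 and (12.7, 13.4) in frame 3.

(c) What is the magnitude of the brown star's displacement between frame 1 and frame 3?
1.5

The brown star moved from (18.7, 7.8) to (17.2, 7.8), a distance of √(1.5² + 0.0²) ≈ 1.5.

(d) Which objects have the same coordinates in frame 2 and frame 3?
the blue star, the green triangle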